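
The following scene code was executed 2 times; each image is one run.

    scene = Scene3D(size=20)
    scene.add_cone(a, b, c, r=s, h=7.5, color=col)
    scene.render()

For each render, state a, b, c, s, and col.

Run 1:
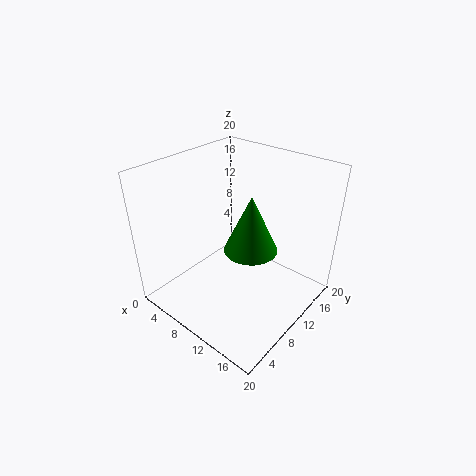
a = 13
b = 9
c = 10
s = 3.5
col = 'green'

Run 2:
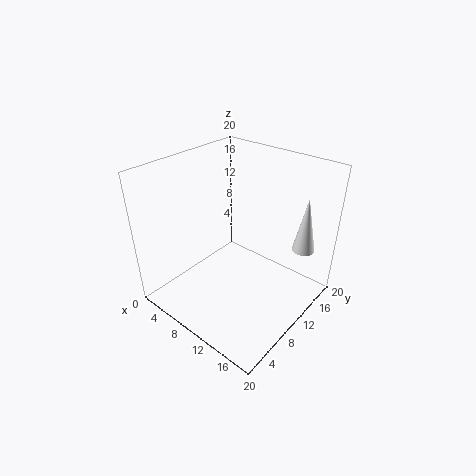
a = 18
b = 14
c = 9.5
s = 1.5
col = 'white'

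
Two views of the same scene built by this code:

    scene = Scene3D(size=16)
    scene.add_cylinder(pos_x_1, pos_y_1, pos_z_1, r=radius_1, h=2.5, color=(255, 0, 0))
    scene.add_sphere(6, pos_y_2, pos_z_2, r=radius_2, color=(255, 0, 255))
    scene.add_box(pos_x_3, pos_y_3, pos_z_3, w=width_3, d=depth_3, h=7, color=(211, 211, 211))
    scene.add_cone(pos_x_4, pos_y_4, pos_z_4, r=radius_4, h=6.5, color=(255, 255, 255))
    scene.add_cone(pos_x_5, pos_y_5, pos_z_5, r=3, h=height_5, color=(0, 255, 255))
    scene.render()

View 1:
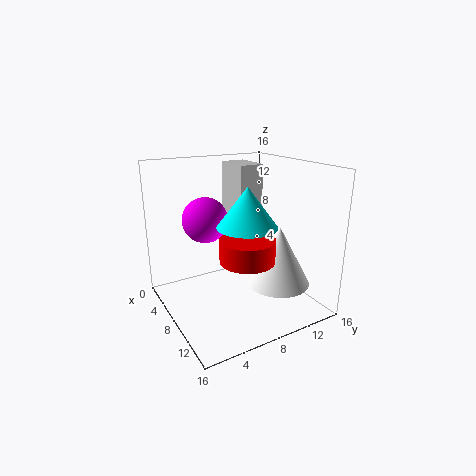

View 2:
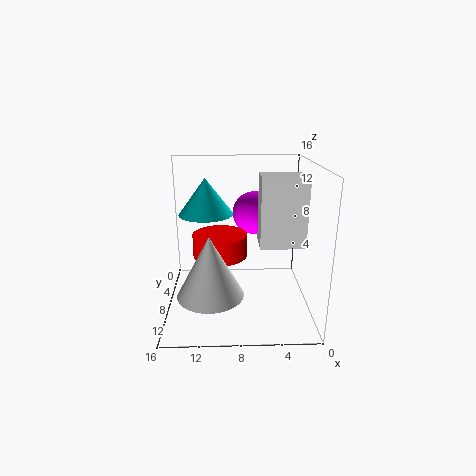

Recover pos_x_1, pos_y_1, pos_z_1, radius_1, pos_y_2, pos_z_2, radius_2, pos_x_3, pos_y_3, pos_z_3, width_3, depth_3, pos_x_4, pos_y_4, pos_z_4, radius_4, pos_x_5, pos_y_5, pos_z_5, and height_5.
pos_x_1 = 10, pos_y_1 = 8, pos_z_1 = 6, radius_1 = 3, pos_y_2 = 5, pos_z_2 = 10, radius_2 = 2.5, pos_x_3 = 1.5, pos_y_3 = 9.5, pos_z_3 = 8.5, width_3 = 4.5, depth_3 = 3, pos_x_4 = 11, pos_y_4 = 11.5, pos_z_4 = 3, radius_4 = 3.5, pos_x_5 = 11.5, pos_y_5 = 7, pos_z_5 = 10.5, height_5 = 4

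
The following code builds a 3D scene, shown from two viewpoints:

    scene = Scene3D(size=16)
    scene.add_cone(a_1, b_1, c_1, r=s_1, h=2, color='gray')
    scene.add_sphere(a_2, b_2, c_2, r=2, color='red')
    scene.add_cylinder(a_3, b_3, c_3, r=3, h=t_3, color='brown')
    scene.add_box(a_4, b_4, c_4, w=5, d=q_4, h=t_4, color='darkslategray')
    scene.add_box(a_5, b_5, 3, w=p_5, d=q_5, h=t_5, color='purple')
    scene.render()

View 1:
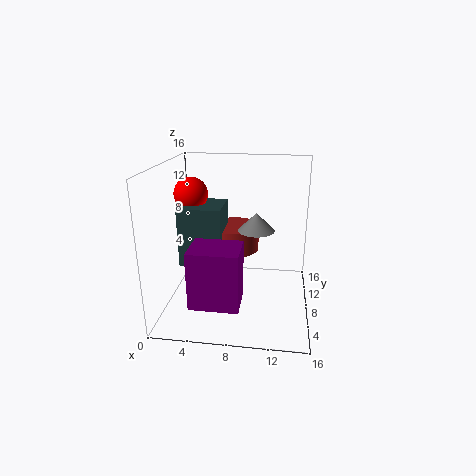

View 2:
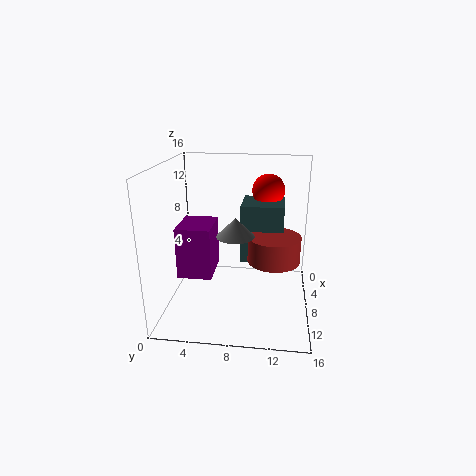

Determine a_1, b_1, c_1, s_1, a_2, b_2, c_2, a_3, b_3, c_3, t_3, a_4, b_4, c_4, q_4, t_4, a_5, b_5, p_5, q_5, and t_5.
a_1 = 10
b_1 = 8
c_1 = 9
s_1 = 2
a_2 = 2
b_2 = 11
c_2 = 12
a_3 = 7
b_3 = 12
c_3 = 5
t_3 = 3
a_4 = 1
b_4 = 8
c_4 = 4
q_4 = 5
t_4 = 7
a_5 = 4
b_5 = 1
p_5 = 5
q_5 = 4
t_5 = 6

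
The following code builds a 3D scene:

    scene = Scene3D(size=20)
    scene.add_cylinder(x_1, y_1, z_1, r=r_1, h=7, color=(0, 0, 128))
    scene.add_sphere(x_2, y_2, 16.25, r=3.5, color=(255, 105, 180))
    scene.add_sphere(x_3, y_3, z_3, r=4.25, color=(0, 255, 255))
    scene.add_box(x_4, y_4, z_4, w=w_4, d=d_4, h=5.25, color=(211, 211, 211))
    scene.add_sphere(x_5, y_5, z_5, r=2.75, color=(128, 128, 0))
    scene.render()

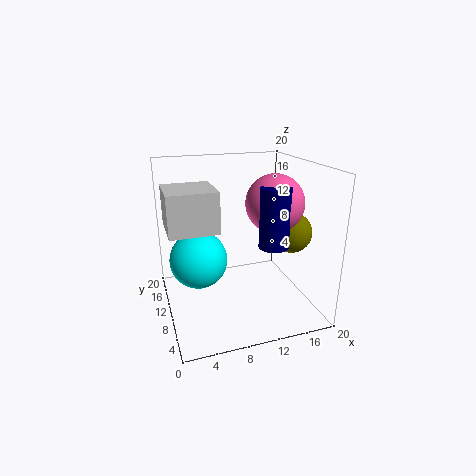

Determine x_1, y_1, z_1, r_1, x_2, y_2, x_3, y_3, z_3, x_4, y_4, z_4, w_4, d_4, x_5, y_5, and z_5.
x_1 = 11.75; y_1 = 2.25; z_1 = 11.75; r_1 = 1.75; x_2 = 12.75; y_2 = 4.5; x_3 = 5; y_3 = 13.5; z_3 = 5.75; x_4 = 0.25; y_4 = 6; z_4 = 12.5; w_4 = 6.25; d_4 = 6.25; x_5 = 16.75; y_5 = 7.25; z_5 = 11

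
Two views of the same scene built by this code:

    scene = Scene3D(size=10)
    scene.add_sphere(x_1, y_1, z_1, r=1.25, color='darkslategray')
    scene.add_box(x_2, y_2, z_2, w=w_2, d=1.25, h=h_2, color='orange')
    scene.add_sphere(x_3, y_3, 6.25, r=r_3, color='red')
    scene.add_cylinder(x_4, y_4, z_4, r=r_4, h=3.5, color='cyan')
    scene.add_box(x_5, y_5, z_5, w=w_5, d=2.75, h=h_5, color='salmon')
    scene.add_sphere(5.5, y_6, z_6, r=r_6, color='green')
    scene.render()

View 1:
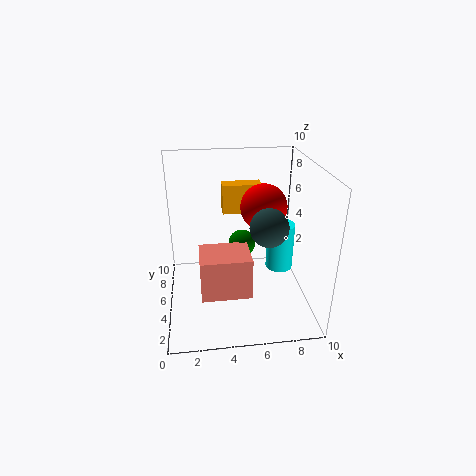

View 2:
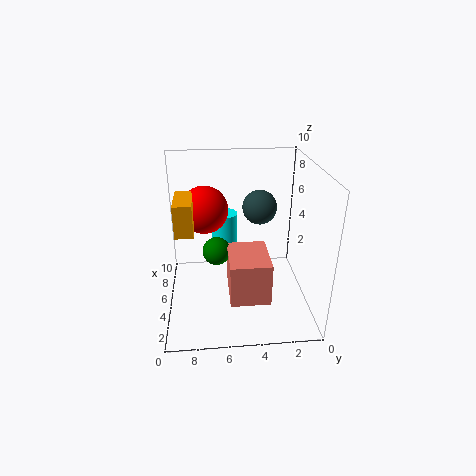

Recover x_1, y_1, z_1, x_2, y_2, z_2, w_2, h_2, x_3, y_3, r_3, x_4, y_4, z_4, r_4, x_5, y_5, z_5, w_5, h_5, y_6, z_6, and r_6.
x_1 = 6.75, y_1 = 3.25, z_1 = 6.5, x_2 = 4.25, y_2 = 8, z_2 = 5.5, w_2 = 3, h_2 = 2.25, x_3 = 7.25, y_3 = 7.25, r_3 = 1.75, x_4 = 8.25, y_4 = 5.75, z_4 = 2, r_4 = 1, x_5 = 2.25, y_5 = 3, z_5 = 1.25, w_5 = 3.5, h_5 = 3, y_6 = 6.5, z_6 = 3.75, r_6 = 1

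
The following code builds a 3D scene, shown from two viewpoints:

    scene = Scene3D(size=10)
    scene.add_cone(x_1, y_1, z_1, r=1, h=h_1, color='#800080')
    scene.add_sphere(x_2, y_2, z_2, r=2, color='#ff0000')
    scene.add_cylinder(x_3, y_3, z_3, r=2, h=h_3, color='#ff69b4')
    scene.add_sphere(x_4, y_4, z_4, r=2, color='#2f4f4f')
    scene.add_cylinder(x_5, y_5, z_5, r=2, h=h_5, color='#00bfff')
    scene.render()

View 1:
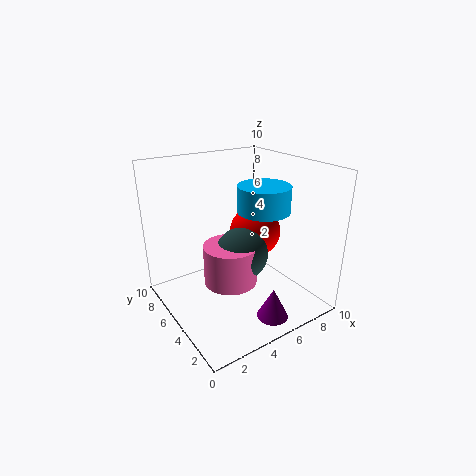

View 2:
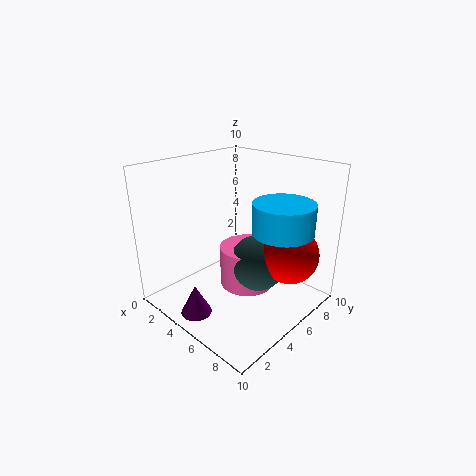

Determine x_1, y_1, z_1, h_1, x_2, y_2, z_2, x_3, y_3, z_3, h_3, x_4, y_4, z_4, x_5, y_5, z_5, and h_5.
x_1 = 5, y_1 = 1, z_1 = 1, h_1 = 2, x_2 = 8, y_2 = 7, z_2 = 4, x_3 = 5, y_3 = 6, z_3 = 1, h_3 = 3, x_4 = 6, y_4 = 6, z_4 = 3, x_5 = 8, y_5 = 6, z_5 = 6, h_5 = 2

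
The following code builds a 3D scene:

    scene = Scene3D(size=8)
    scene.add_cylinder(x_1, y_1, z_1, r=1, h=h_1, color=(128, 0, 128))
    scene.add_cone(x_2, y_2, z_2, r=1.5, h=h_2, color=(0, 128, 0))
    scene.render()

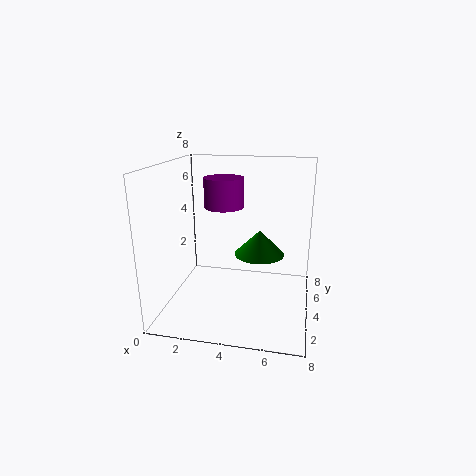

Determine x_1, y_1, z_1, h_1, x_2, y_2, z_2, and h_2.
x_1 = 3.5; y_1 = 3; z_1 = 6; h_1 = 1.5; x_2 = 5; y_2 = 5.5; z_2 = 2.5; h_2 = 1.5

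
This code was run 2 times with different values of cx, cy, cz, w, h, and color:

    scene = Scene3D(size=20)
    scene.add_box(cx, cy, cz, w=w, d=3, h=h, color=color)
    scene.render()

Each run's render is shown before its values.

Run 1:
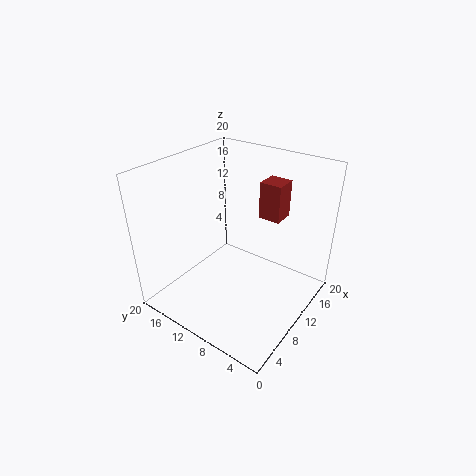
cx = 12, cy = 5, cz = 13, w = 3, h = 5, color = 'brown'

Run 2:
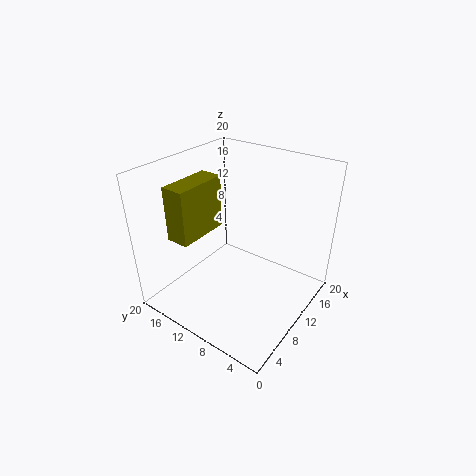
cx = 2, cy = 12, cz = 12, w = 7, h = 7, color = 'olive'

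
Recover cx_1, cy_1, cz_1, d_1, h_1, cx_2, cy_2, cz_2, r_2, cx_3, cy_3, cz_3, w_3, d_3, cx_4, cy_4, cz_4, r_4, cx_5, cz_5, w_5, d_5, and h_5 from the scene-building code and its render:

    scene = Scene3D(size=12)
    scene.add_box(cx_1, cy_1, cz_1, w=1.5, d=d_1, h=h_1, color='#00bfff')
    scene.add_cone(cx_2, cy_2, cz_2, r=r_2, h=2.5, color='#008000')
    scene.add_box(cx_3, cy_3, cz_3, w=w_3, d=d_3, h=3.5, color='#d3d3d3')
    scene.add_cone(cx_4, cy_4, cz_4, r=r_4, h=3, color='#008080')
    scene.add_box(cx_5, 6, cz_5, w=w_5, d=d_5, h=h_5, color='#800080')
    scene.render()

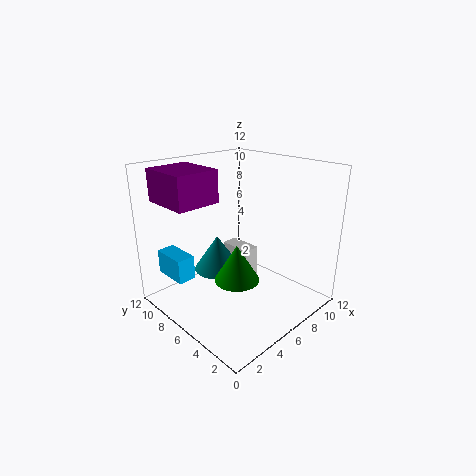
cx_1 = 1; cy_1 = 7.5; cz_1 = 3; d_1 = 3; h_1 = 2; cx_2 = 2; cy_2 = 2; cz_2 = 5.5; r_2 = 1.5; cx_3 = 7.5; cy_3 = 6.5; cz_3 = 0.5; w_3 = 1.5; d_3 = 3; cx_4 = 5; cy_4 = 7.5; cz_4 = 3; r_4 = 2; cx_5 = 0.5; cz_5 = 9.5; w_5 = 3.5; d_5 = 4; h_5 = 2.5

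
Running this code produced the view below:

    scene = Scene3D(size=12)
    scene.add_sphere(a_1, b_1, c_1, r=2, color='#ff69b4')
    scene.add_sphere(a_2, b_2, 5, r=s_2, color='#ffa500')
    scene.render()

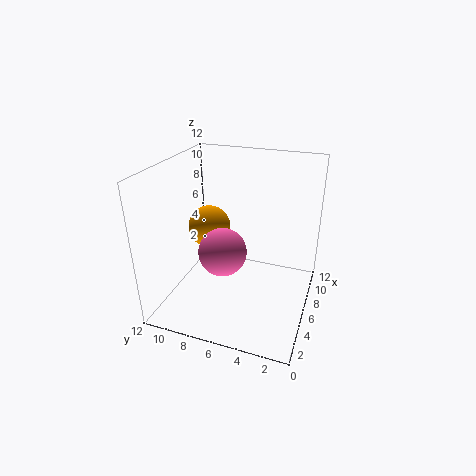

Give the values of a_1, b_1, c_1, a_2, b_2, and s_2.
a_1 = 5, b_1 = 7, c_1 = 5, a_2 = 9, b_2 = 10, s_2 = 2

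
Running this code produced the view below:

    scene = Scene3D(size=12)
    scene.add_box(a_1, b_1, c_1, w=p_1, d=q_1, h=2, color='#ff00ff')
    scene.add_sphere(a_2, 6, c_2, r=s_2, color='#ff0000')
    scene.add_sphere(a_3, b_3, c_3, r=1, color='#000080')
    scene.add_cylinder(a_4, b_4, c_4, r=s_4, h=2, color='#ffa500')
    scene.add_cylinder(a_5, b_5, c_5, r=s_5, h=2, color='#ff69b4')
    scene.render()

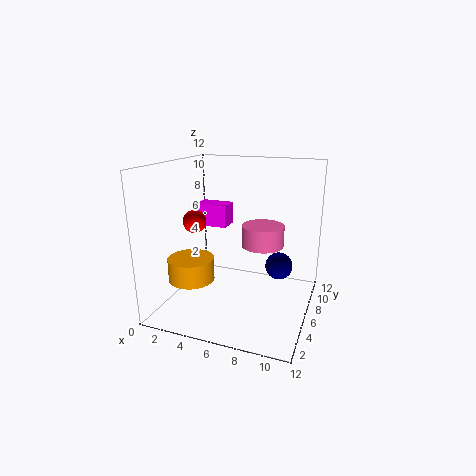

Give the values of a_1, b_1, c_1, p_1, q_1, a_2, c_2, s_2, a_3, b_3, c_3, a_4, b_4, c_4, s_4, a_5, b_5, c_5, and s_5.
a_1 = 1
b_1 = 8
c_1 = 6
p_1 = 3
q_1 = 2
a_2 = 2
c_2 = 7
s_2 = 1
a_3 = 10
b_3 = 4
c_3 = 5
a_4 = 2
b_4 = 5
c_4 = 2
s_4 = 2
a_5 = 7
b_5 = 10
c_5 = 4
s_5 = 2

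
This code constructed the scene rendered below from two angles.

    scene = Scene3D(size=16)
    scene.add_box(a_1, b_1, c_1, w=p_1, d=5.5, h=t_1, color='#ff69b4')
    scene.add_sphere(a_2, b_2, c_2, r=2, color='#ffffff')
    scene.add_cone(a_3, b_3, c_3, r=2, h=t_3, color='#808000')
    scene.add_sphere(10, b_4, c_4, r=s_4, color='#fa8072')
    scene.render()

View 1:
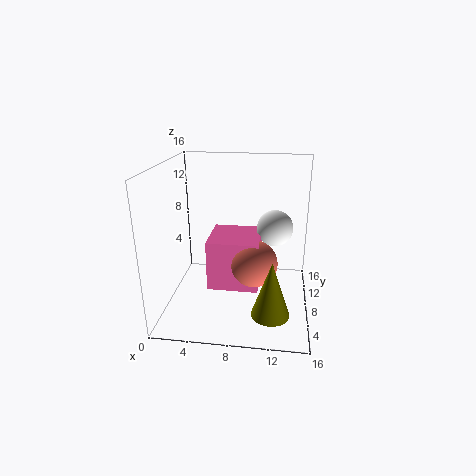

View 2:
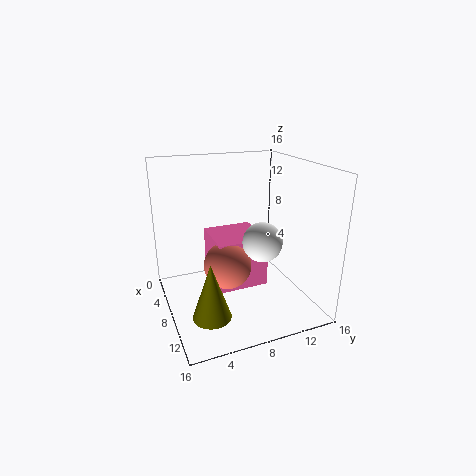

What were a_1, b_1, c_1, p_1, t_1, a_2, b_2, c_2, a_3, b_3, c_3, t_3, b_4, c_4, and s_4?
a_1 = 5
b_1 = 5
c_1 = 3
p_1 = 5.5
t_1 = 5.5
a_2 = 12
b_2 = 9
c_2 = 9
a_3 = 12
b_3 = 3.5
c_3 = 1.5
t_3 = 6
b_4 = 6
c_4 = 6
s_4 = 2.5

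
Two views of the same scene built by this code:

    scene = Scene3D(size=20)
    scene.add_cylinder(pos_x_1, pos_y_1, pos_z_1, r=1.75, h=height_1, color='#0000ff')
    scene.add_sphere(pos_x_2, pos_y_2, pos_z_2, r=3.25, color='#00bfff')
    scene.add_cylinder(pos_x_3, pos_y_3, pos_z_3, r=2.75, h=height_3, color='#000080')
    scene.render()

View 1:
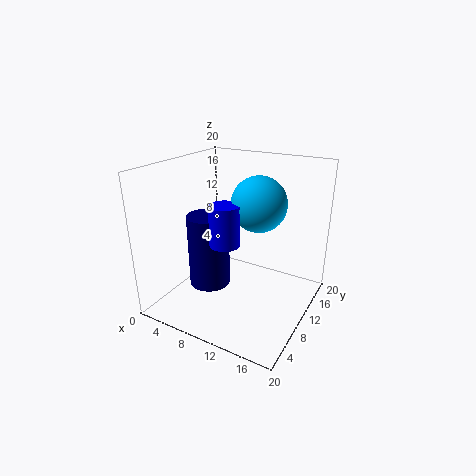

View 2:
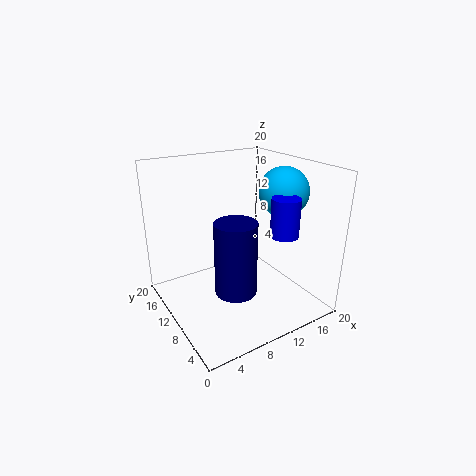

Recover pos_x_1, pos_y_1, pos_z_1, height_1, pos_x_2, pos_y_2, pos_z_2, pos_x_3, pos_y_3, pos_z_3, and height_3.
pos_x_1 = 12.25, pos_y_1 = 3, pos_z_1 = 12.5, height_1 = 4.75, pos_x_2 = 14.75, pos_y_2 = 6.5, pos_z_2 = 16.75, pos_x_3 = 7.5, pos_y_3 = 6.5, pos_z_3 = 4.25, height_3 = 9.75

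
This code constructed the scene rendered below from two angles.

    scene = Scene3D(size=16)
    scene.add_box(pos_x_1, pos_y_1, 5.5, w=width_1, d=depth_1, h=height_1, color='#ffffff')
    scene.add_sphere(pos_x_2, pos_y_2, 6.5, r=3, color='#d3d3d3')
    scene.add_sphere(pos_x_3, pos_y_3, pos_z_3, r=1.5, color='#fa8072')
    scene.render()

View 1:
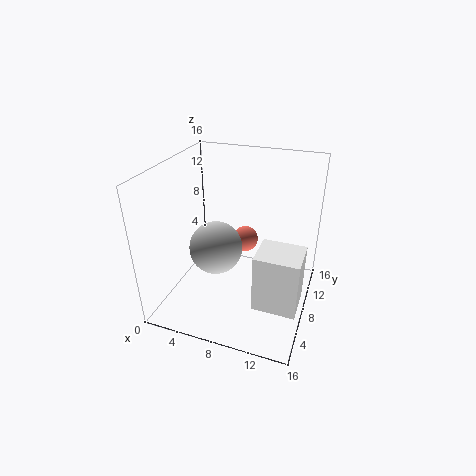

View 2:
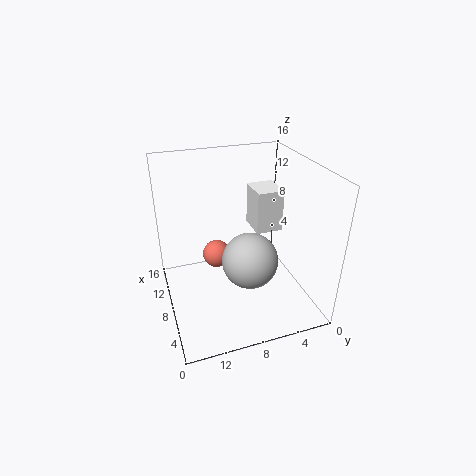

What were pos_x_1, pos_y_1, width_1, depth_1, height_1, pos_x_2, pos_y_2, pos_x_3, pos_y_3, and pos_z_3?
pos_x_1 = 12
pos_y_1 = 0.5
width_1 = 4
depth_1 = 3.5
height_1 = 5.5
pos_x_2 = 5.5
pos_y_2 = 7.5
pos_x_3 = 8
pos_y_3 = 10.5
pos_z_3 = 6.5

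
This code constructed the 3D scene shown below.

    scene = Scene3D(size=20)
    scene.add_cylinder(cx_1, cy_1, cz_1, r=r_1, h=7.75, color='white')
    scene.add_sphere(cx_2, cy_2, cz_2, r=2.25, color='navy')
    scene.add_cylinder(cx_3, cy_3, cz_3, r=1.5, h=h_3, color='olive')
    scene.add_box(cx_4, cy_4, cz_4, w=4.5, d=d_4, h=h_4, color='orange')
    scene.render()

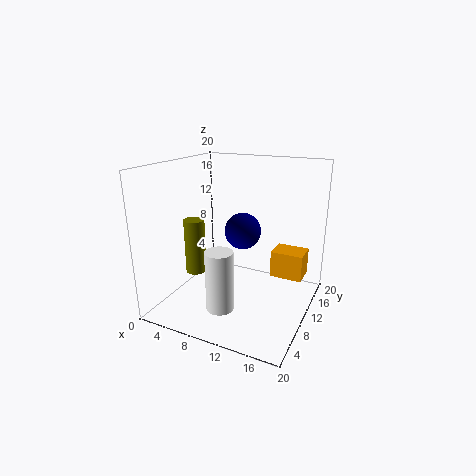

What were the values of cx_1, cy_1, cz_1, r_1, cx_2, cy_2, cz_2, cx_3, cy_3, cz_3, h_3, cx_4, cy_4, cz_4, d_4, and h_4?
cx_1 = 10.75, cy_1 = 3.25, cz_1 = 3, r_1 = 1.75, cx_2 = 12.25, cy_2 = 6.75, cz_2 = 12.5, cx_3 = 3.5, cy_3 = 9, cz_3 = 4, h_3 = 8, cx_4 = 14.25, cy_4 = 11.75, cz_4 = 4.25, d_4 = 3.5, h_4 = 3.75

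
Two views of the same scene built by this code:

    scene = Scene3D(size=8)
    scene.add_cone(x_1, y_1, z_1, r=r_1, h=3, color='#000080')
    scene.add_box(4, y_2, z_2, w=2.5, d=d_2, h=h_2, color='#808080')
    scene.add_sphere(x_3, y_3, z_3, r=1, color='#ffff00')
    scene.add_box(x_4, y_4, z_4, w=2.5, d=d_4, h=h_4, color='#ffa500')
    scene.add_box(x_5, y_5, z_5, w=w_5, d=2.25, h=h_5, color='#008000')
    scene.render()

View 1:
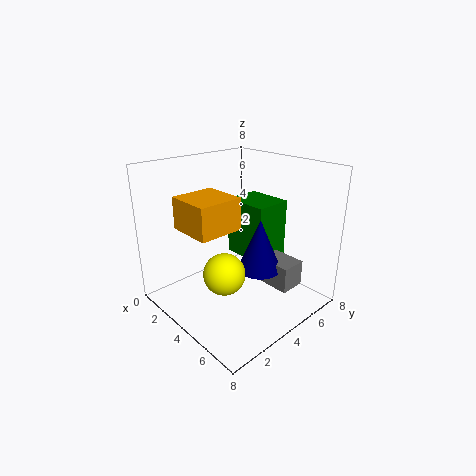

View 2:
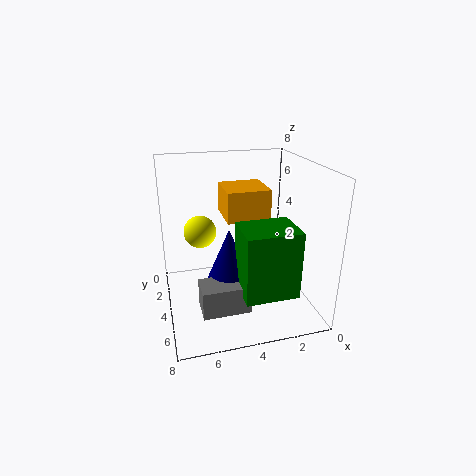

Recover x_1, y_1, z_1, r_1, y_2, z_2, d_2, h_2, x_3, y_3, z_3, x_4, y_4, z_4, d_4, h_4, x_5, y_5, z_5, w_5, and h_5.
x_1 = 4.75, y_1 = 5, z_1 = 2, r_1 = 1.25, y_2 = 5.25, z_2 = 1, d_2 = 1.5, h_2 = 1.5, x_3 = 5.75, y_3 = 1.5, z_3 = 3.5, x_4 = 2, y_4 = 1.25, z_4 = 4.75, d_4 = 2.5, h_4 = 1.75, x_5 = 1.75, y_5 = 5.25, z_5 = 2, w_5 = 2.75, h_5 = 3.5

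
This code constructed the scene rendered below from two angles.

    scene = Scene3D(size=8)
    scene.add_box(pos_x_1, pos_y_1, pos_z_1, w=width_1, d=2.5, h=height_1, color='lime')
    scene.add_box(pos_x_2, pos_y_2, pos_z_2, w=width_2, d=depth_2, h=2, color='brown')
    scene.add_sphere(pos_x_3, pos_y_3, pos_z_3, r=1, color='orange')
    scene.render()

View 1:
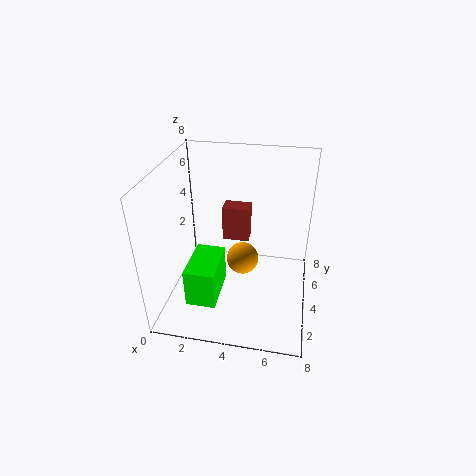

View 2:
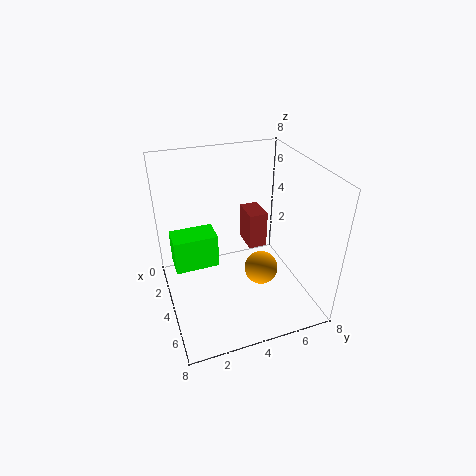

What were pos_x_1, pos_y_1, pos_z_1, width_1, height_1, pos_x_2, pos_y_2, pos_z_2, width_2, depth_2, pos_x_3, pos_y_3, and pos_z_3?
pos_x_1 = 2
pos_y_1 = 0.5
pos_z_1 = 2
width_1 = 1.5
height_1 = 2
pos_x_2 = 3
pos_y_2 = 4.5
pos_z_2 = 3.5
width_2 = 1.5
depth_2 = 1
pos_x_3 = 4
pos_y_3 = 5.5
pos_z_3 = 1.5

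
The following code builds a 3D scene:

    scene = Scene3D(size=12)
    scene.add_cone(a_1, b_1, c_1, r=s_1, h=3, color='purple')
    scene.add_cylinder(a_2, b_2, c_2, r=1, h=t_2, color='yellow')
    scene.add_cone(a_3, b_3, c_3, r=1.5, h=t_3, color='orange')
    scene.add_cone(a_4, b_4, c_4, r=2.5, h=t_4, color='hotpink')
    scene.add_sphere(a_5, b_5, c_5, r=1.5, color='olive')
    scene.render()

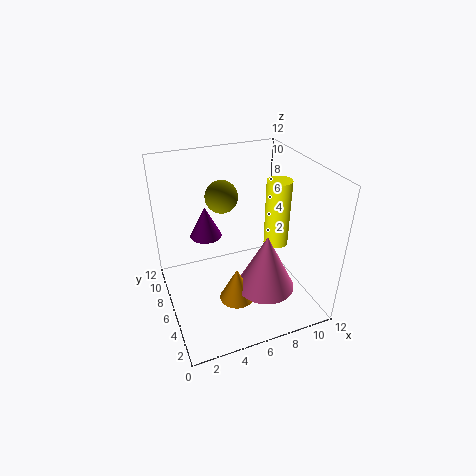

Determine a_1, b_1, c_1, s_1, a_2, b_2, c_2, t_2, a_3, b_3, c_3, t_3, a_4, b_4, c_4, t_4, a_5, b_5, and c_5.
a_1 = 4.5
b_1 = 10.5
c_1 = 4
s_1 = 1.5
a_2 = 9
b_2 = 5
c_2 = 5.5
t_2 = 5.5
a_3 = 5.5
b_3 = 5
c_3 = 0.5
t_3 = 3
a_4 = 8
b_4 = 4.5
c_4 = 1.5
t_4 = 5
a_5 = 6
b_5 = 10
c_5 = 8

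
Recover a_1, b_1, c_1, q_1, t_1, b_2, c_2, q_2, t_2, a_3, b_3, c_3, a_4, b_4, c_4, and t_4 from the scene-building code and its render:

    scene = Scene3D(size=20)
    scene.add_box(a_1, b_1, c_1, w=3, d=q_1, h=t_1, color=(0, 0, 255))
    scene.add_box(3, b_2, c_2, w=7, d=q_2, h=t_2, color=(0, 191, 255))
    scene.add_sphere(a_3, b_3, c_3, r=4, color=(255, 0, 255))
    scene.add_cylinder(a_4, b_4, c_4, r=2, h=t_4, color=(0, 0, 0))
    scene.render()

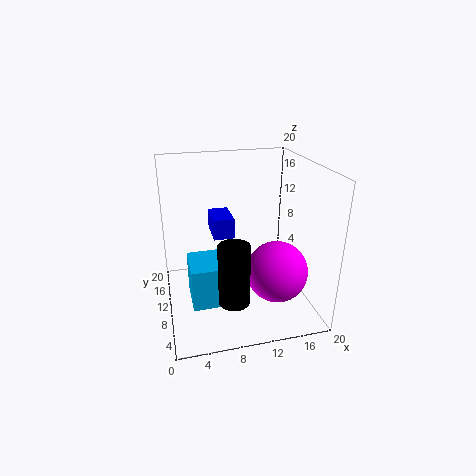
a_1 = 7; b_1 = 12; c_1 = 9; q_1 = 5; t_1 = 3; b_2 = 7; c_2 = 1; q_2 = 6; t_2 = 6; a_3 = 14; b_3 = 5; c_3 = 7; a_4 = 8; b_4 = 4; c_4 = 4; t_4 = 8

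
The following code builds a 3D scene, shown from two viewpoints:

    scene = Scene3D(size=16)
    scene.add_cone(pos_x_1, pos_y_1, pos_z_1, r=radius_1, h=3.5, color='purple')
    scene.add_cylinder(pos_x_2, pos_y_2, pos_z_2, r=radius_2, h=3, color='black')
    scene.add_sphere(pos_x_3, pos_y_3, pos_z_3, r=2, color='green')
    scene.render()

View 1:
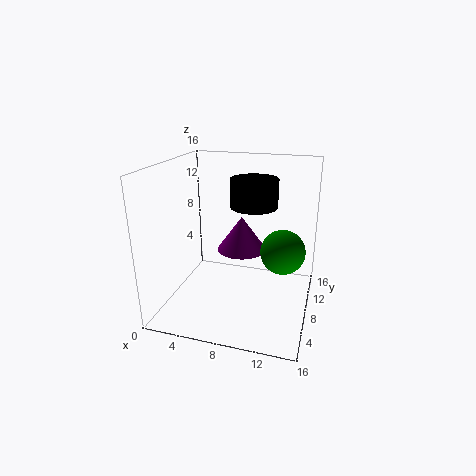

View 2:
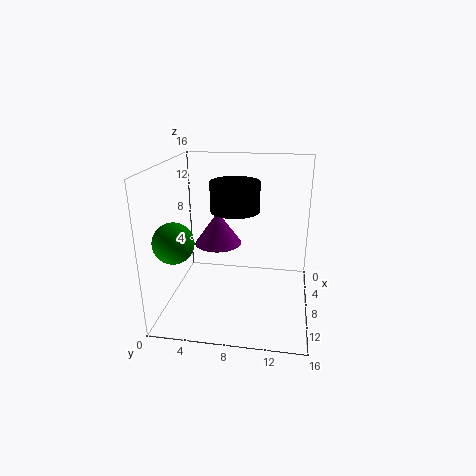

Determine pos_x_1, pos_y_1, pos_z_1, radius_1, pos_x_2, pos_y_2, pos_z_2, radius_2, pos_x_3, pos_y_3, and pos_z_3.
pos_x_1 = 9; pos_y_1 = 6; pos_z_1 = 7.75; radius_1 = 2.5; pos_x_2 = 9.75; pos_y_2 = 8; pos_z_2 = 11.75; radius_2 = 2.5; pos_x_3 = 13.75; pos_y_3 = 2.75; pos_z_3 = 9.5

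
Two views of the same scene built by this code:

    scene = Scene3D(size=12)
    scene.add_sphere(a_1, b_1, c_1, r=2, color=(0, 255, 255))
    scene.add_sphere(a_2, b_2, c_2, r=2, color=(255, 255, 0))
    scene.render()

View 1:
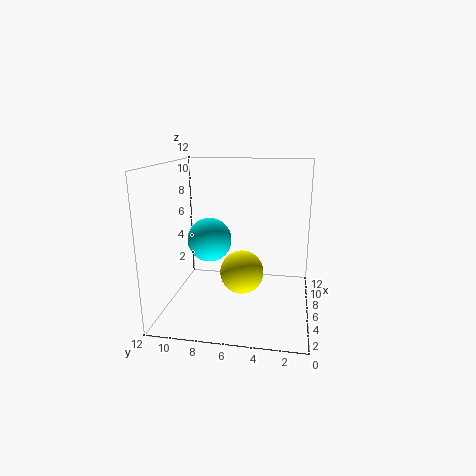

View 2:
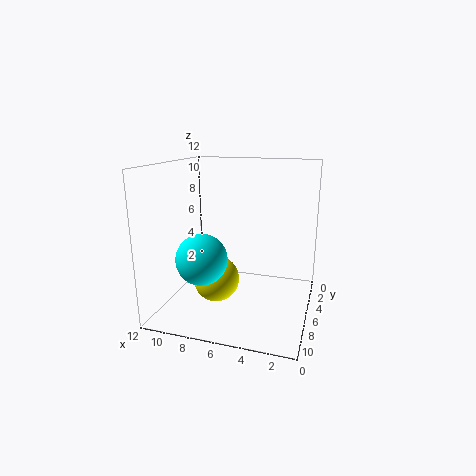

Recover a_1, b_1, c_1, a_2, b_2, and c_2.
a_1 = 8; b_1 = 9; c_1 = 5; a_2 = 8; b_2 = 6; c_2 = 2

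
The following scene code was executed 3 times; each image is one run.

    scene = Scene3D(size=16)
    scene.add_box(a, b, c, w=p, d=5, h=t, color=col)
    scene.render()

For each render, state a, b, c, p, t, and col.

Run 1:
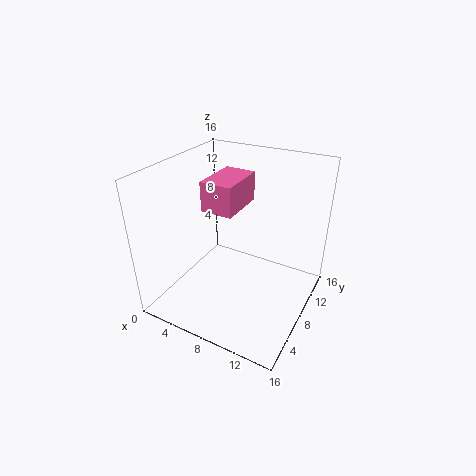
a = 6; b = 4.25; c = 12.5; p = 3.25; t = 3; col = 'hotpink'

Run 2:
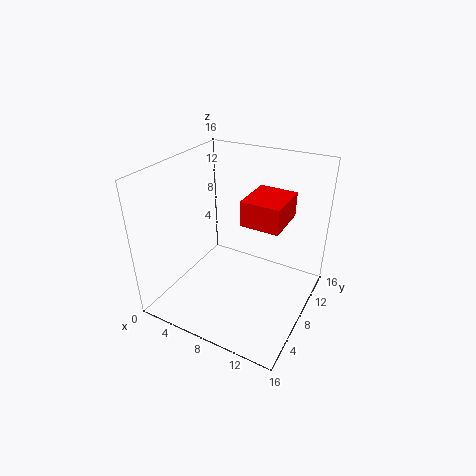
a = 8.75; b = 7; c = 10.25; p = 4.25; t = 2.75; col = 'red'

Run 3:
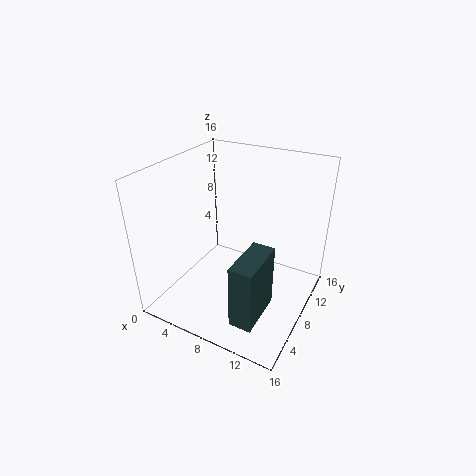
a = 11.25; b = 0.25; c = 3.5; p = 2.25; t = 6.5; col = 'darkslategray'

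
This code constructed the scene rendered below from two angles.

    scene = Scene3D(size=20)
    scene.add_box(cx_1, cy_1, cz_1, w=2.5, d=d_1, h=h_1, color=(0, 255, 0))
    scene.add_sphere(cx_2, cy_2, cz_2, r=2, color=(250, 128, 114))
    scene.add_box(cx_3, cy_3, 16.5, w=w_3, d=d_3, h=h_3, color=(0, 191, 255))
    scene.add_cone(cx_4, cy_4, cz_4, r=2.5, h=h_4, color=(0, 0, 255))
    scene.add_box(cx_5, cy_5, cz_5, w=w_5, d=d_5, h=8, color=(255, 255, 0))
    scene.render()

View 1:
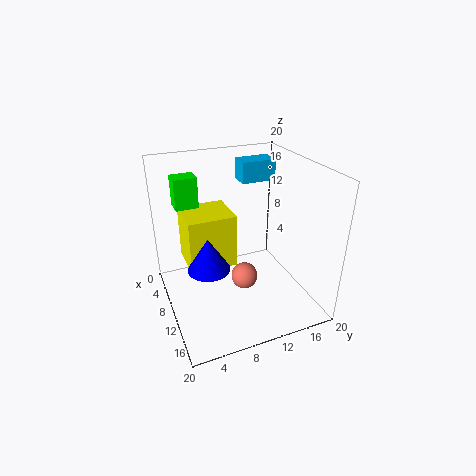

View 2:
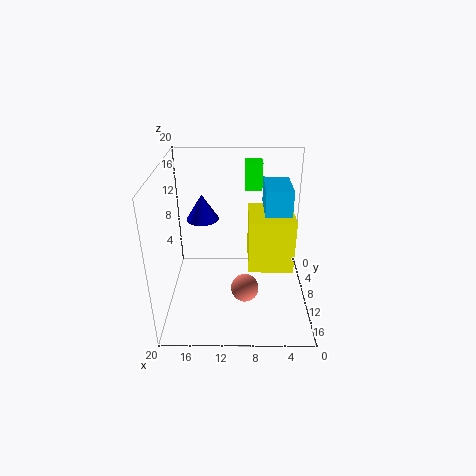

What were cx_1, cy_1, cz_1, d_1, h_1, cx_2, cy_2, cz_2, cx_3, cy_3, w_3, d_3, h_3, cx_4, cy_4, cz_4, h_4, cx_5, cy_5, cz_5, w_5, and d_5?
cx_1 = 6.5
cy_1 = 2
cz_1 = 15
d_1 = 3
h_1 = 4
cx_2 = 9
cy_2 = 11.5
cz_2 = 2.5
cx_3 = 4
cy_3 = 12
w_3 = 3
d_3 = 5
h_3 = 3
cx_4 = 15.5
cy_4 = 4
cz_4 = 10
h_4 = 4
cx_5 = 2
cy_5 = 3.5
cz_5 = 4.5
w_5 = 6.5
d_5 = 7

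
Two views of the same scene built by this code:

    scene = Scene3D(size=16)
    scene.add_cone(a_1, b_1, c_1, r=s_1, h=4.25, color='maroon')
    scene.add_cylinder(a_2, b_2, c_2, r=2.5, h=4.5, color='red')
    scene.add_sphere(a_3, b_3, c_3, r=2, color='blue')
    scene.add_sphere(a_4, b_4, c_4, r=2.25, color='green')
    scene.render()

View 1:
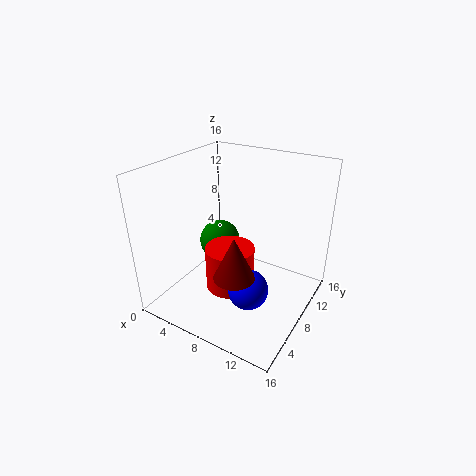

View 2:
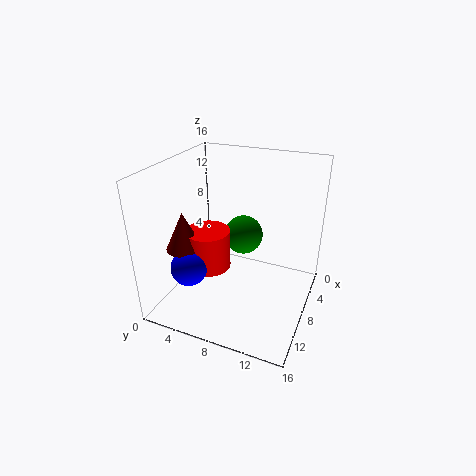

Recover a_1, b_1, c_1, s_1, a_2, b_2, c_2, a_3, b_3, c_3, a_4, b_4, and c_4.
a_1 = 10.75, b_1 = 2.75, c_1 = 7, s_1 = 2, a_2 = 9, b_2 = 4.75, c_2 = 4.25, a_3 = 11.75, b_3 = 3.75, c_3 = 5.25, a_4 = 5.75, b_4 = 7.75, c_4 = 7.25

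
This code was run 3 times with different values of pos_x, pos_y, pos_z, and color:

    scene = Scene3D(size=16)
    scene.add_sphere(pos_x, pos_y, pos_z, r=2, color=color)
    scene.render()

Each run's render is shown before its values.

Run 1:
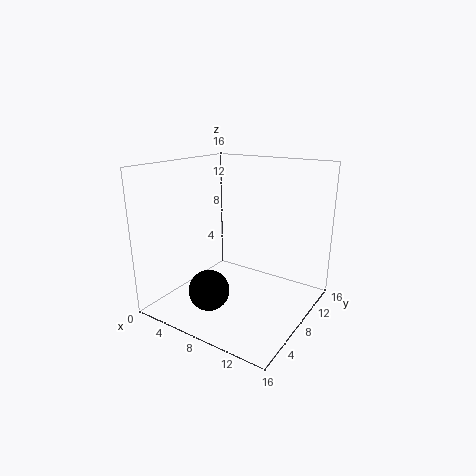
pos_x = 8.5, pos_y = 2, pos_z = 4.5, color = 'black'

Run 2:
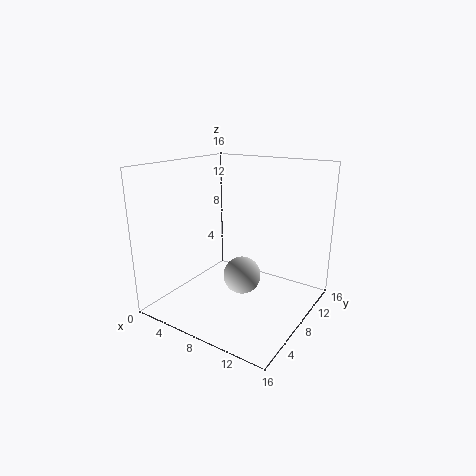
pos_x = 9.5, pos_y = 6.5, pos_z = 4.5, color = 'lightgray'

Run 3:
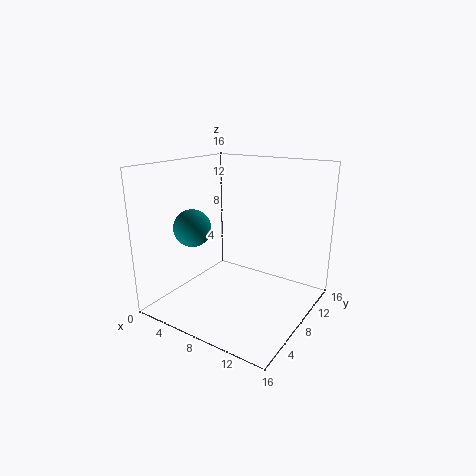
pos_x = 4.5, pos_y = 4.5, pos_z = 9.5, color = 'teal'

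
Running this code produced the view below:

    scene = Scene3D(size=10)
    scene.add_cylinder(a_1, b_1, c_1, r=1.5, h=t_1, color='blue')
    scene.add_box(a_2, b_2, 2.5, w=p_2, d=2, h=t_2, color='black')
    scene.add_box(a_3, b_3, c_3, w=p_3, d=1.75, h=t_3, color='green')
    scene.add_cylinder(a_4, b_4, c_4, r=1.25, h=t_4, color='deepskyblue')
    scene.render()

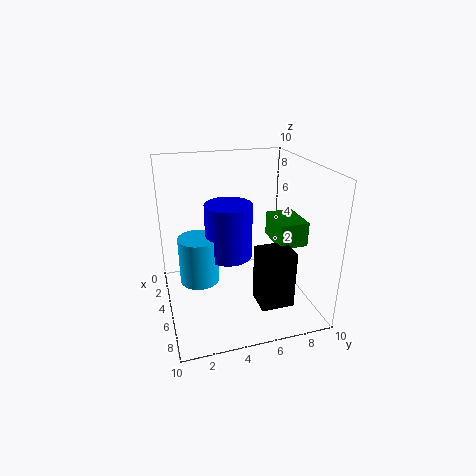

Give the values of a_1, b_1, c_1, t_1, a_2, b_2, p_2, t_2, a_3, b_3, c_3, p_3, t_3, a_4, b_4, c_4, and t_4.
a_1 = 6.25; b_1 = 4; c_1 = 4.5; t_1 = 3.5; a_2 = 8.25; b_2 = 5; p_2 = 1.75; t_2 = 3.5; a_3 = 6.25; b_3 = 6.5; c_3 = 5.75; p_3 = 2.5; t_3 = 1.5; a_4 = 6.25; b_4 = 2; c_4 = 3; t_4 = 3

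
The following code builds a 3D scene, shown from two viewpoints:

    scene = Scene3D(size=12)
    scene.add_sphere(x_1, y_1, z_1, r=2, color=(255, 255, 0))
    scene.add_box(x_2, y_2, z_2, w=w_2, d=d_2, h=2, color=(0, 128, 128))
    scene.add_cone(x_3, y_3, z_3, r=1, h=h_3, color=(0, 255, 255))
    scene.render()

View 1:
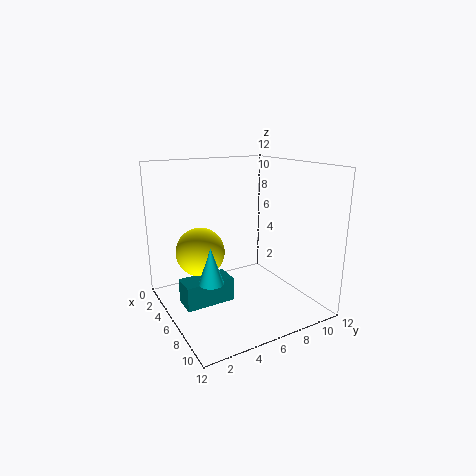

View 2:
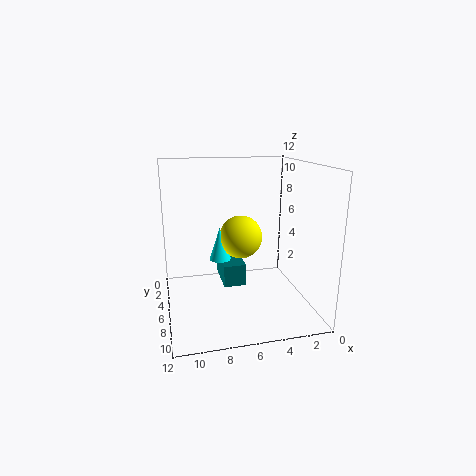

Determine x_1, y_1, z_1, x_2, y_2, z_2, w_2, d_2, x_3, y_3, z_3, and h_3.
x_1 = 5; y_1 = 3; z_1 = 5; x_2 = 5; y_2 = 1; z_2 = 1; w_2 = 2; d_2 = 4; x_3 = 7; y_3 = 3; z_3 = 3; h_3 = 3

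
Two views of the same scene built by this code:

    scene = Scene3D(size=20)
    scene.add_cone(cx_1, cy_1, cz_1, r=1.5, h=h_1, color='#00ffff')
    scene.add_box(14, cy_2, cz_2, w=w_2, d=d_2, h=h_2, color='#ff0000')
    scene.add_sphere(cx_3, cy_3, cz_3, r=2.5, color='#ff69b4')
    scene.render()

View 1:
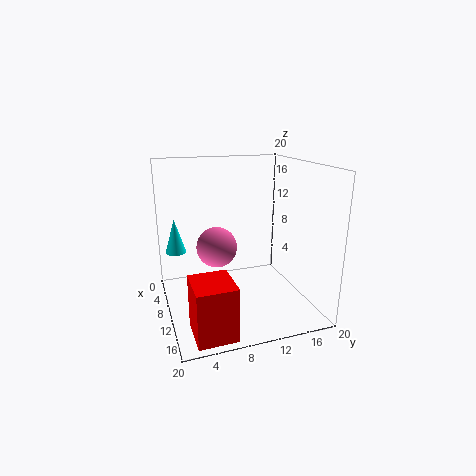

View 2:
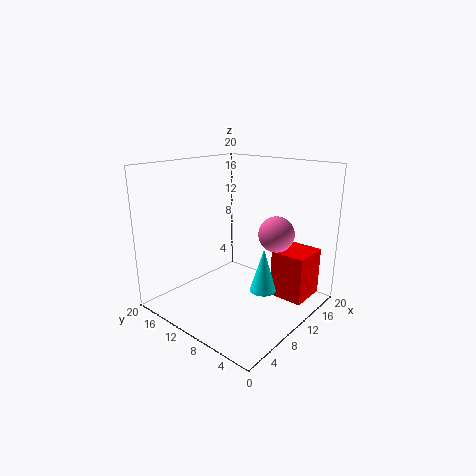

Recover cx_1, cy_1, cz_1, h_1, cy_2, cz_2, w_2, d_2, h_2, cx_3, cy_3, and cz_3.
cx_1 = 5
cy_1 = 2
cz_1 = 7
h_1 = 5
cy_2 = 2
cz_2 = 0.5
w_2 = 5.5
d_2 = 5
h_2 = 7
cx_3 = 13.5
cy_3 = 6
cz_3 = 10.5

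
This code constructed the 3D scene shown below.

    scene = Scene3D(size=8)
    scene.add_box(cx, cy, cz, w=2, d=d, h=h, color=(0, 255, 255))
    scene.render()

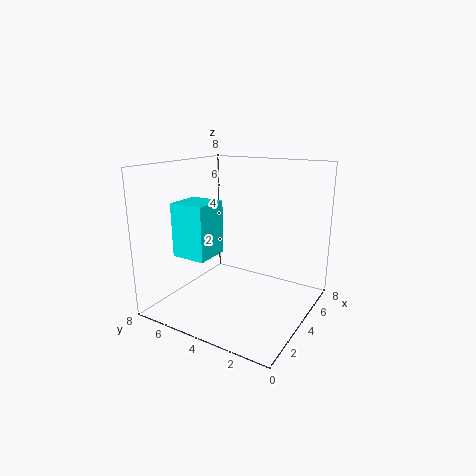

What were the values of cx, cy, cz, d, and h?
cx = 2; cy = 5; cz = 3; d = 2; h = 3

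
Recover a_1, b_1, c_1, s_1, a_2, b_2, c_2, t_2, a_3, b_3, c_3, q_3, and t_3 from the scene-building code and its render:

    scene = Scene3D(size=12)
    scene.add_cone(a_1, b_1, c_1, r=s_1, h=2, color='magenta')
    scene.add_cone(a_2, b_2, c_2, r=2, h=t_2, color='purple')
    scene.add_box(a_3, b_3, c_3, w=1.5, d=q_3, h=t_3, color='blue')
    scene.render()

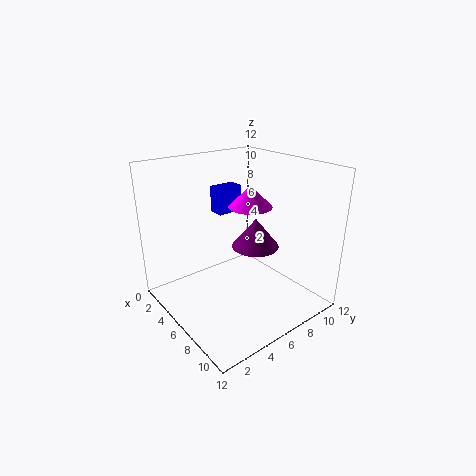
a_1 = 4, b_1 = 9, c_1 = 7.5, s_1 = 2, a_2 = 6.5, b_2 = 7.5, c_2 = 5, t_2 = 2.5, a_3 = 0.5, b_3 = 7, c_3 = 6.5, q_3 = 2.5, t_3 = 2.5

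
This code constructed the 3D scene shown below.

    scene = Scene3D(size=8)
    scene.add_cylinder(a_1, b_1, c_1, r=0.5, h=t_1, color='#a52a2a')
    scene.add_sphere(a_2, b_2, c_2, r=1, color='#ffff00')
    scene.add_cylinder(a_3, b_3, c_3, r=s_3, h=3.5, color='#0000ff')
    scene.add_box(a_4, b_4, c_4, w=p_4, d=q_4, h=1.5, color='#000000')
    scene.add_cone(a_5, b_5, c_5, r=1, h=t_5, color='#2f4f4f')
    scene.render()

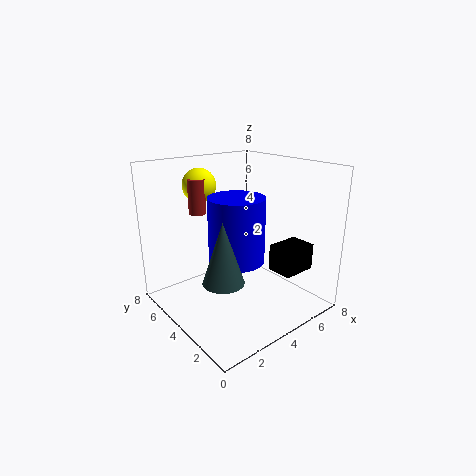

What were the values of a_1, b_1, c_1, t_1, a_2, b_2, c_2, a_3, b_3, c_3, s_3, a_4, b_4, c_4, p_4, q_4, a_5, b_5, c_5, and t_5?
a_1 = 3, b_1 = 6.5, c_1 = 5, t_1 = 2, a_2 = 3.5, b_2 = 7, c_2 = 6.5, a_3 = 3.5, b_3 = 3.5, c_3 = 3, s_3 = 1.5, a_4 = 5.5, b_4 = 1.5, c_4 = 2, p_4 = 2, q_4 = 1.5, a_5 = 1.5, b_5 = 2, c_5 = 3, t_5 = 3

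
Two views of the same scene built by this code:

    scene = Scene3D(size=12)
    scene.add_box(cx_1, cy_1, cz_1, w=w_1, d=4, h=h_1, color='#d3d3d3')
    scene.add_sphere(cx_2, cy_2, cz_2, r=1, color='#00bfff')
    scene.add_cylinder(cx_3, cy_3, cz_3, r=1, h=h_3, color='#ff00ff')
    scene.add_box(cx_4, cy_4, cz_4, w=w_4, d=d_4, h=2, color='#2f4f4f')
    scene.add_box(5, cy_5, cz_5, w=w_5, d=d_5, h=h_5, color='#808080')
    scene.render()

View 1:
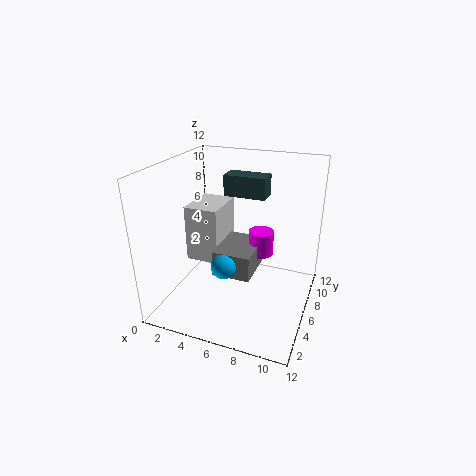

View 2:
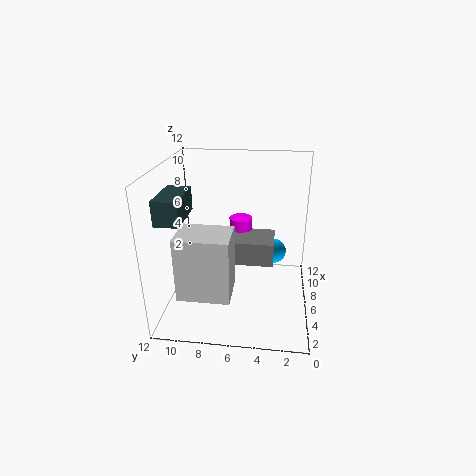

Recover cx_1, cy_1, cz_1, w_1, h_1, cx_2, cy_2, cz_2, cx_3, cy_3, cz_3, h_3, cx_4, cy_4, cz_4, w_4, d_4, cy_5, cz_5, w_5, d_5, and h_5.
cx_1 = 1, cy_1 = 6, cz_1 = 3, w_1 = 3, h_1 = 5, cx_2 = 6, cy_2 = 3, cz_2 = 5, cx_3 = 8, cy_3 = 6, cz_3 = 5, h_3 = 2, cx_4 = 3, cy_4 = 10, cz_4 = 8, w_4 = 4, d_4 = 2, cy_5 = 3, cz_5 = 4, w_5 = 3, d_5 = 4, h_5 = 2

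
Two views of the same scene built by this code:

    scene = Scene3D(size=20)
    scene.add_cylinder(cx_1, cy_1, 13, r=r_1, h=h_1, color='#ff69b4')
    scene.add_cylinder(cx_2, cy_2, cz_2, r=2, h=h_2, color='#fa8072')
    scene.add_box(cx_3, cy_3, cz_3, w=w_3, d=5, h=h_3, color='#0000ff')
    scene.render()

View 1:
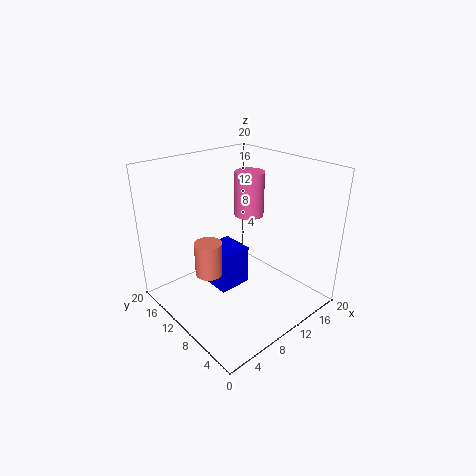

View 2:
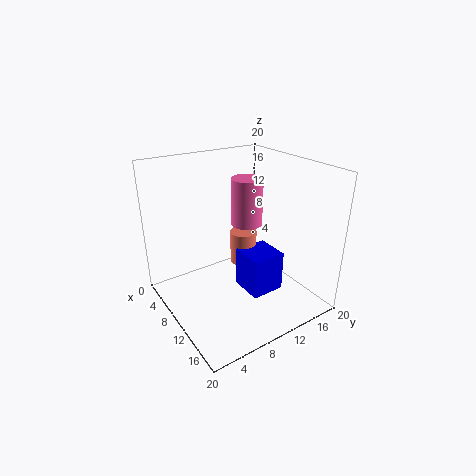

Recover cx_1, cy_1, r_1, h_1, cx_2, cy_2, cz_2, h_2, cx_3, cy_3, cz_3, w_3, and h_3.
cx_1 = 12, cy_1 = 10, r_1 = 2, h_1 = 6, cx_2 = 7, cy_2 = 13, cz_2 = 4, h_2 = 5, cx_3 = 8, cy_3 = 11, cz_3 = 1, w_3 = 5, h_3 = 6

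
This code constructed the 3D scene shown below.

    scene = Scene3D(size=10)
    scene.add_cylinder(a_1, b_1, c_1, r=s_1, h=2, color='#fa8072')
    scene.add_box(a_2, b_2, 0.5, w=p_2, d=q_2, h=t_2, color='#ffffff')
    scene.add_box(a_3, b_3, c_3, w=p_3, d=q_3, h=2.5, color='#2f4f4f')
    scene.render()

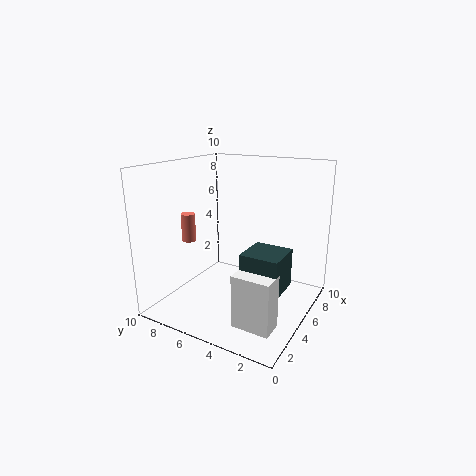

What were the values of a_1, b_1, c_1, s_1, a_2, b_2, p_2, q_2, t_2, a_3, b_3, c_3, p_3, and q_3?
a_1 = 4; b_1 = 8.5; c_1 = 4.5; s_1 = 0.5; a_2 = 1.5; b_2 = 1; p_2 = 1.5; q_2 = 2.5; t_2 = 3.5; a_3 = 2.5; b_3 = 1; c_3 = 2.5; p_3 = 2.5; q_3 = 2.5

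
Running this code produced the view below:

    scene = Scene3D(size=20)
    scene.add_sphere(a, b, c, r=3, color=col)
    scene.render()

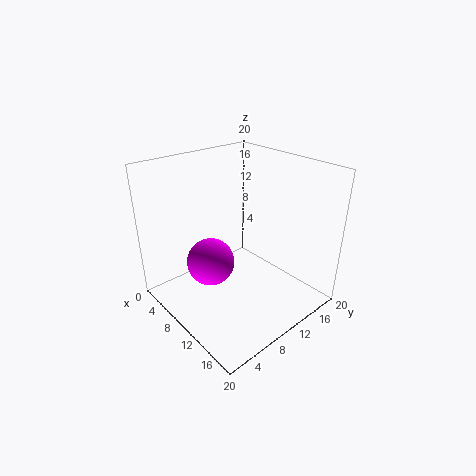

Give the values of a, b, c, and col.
a = 11, b = 4.5, c = 9, col = 'magenta'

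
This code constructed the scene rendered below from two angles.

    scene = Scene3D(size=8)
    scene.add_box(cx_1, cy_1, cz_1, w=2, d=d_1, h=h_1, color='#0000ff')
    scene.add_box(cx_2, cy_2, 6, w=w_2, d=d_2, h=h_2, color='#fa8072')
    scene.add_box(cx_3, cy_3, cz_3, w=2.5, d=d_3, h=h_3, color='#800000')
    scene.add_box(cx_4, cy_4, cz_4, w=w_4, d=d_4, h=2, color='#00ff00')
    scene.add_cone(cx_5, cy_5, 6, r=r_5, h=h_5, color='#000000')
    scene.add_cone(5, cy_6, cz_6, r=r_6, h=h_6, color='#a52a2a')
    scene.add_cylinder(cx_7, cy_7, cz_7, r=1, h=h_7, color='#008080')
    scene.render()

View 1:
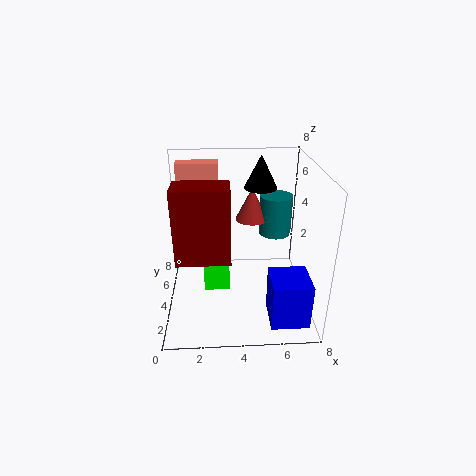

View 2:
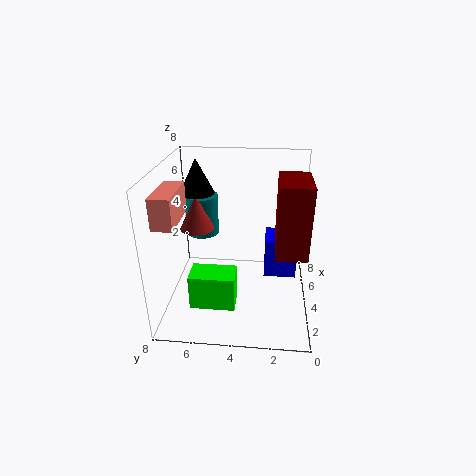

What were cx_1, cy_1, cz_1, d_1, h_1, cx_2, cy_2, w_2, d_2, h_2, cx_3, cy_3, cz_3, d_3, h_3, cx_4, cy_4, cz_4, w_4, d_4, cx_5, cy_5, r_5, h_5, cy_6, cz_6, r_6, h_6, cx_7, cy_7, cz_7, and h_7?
cx_1 = 5.5, cy_1 = 0.5, cz_1 = 0.5, d_1 = 2, h_1 = 2.5, cx_2 = 0.5, cy_2 = 6.5, w_2 = 2.5, d_2 = 1, h_2 = 1.5, cx_3 = 1, cy_3 = 0.5, cz_3 = 4.5, d_3 = 1.5, h_3 = 3.5, cx_4 = 2, cy_4 = 4, cz_4 = 0.5, w_4 = 1.5, d_4 = 2.5, cx_5 = 5.5, cy_5 = 6.5, r_5 = 1, h_5 = 2, cy_6 = 6.5, cz_6 = 4, r_6 = 1, h_6 = 2, cx_7 = 6.5, cy_7 = 6.5, cz_7 = 3, h_7 = 2.5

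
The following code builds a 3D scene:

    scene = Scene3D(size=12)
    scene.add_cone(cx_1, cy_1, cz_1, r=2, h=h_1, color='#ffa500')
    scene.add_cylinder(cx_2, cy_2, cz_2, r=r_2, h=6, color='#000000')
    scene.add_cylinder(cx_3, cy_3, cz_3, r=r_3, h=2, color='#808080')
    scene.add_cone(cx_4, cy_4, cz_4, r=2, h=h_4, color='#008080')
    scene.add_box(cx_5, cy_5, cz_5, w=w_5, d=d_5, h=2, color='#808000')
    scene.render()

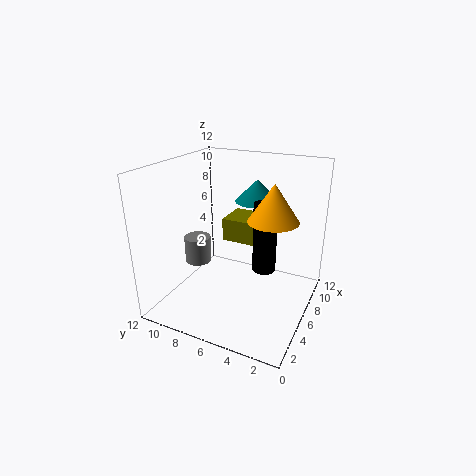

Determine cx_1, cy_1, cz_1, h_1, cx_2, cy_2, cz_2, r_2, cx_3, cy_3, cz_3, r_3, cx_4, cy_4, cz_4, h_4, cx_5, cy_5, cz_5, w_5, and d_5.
cx_1 = 6, cy_1 = 3, cz_1 = 8, h_1 = 3, cx_2 = 7, cy_2 = 4, cz_2 = 3, r_2 = 1, cx_3 = 3, cy_3 = 8, cz_3 = 5, r_3 = 1, cx_4 = 10, cy_4 = 6, cz_4 = 8, h_4 = 2, cx_5 = 7, cy_5 = 4, cz_5 = 5, w_5 = 3, d_5 = 4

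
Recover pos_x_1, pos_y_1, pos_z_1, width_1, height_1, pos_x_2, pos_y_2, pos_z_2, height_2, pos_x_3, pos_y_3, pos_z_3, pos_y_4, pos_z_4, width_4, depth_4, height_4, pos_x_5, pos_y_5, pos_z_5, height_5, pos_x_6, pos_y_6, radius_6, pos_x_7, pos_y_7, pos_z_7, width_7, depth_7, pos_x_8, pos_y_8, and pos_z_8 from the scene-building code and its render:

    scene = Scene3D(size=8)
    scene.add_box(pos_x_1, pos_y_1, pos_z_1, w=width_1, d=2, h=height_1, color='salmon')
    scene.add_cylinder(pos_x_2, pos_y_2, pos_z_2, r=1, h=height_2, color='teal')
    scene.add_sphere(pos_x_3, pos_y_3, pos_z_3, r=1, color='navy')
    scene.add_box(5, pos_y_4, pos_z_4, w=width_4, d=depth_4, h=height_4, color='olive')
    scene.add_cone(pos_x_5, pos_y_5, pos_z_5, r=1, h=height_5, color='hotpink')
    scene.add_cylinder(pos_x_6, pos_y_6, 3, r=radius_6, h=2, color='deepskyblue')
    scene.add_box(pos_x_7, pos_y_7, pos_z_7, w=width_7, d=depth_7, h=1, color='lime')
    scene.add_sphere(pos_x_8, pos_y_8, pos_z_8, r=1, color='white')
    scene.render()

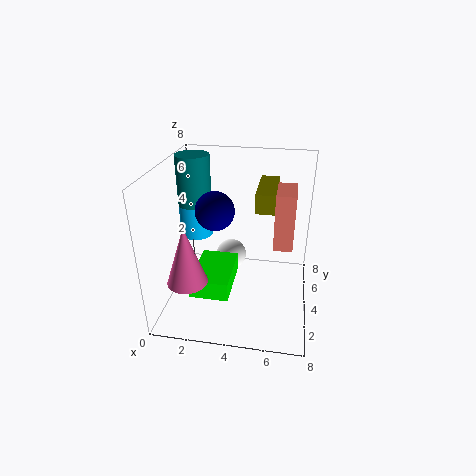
pos_x_1 = 6, pos_y_1 = 3, pos_z_1 = 4, width_1 = 1, height_1 = 3, pos_x_2 = 1, pos_y_2 = 6, pos_z_2 = 5, height_2 = 3, pos_x_3 = 3, pos_y_3 = 3, pos_z_3 = 6, pos_y_4 = 3, pos_z_4 = 6, width_4 = 1, depth_4 = 3, height_4 = 1, pos_x_5 = 2, pos_y_5 = 1, pos_z_5 = 3, height_5 = 3, pos_x_6 = 1, pos_y_6 = 6, radius_6 = 1, pos_x_7 = 2, pos_y_7 = 1, pos_z_7 = 2, width_7 = 2, depth_7 = 3, pos_x_8 = 3, pos_y_8 = 7, pos_z_8 = 1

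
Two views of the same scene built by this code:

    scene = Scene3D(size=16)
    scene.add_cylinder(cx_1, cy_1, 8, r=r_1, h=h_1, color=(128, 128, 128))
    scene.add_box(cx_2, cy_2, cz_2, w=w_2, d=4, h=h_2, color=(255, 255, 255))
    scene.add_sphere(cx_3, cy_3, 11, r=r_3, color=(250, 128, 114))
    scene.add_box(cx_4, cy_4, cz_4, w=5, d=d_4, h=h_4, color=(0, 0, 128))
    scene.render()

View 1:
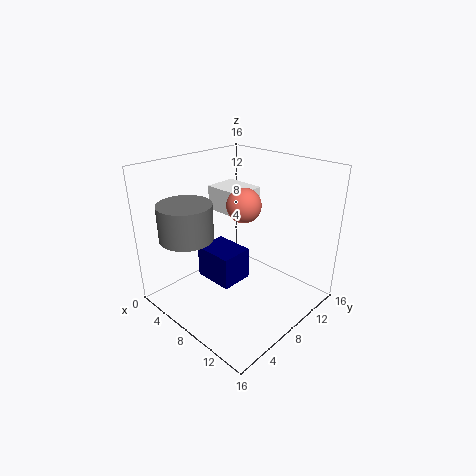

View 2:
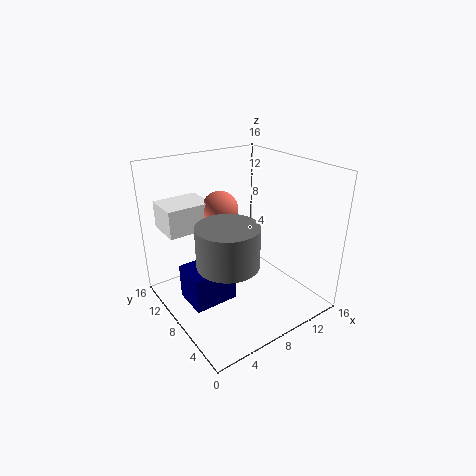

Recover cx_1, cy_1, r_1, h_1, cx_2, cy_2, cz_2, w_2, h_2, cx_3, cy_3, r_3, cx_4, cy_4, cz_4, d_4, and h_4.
cx_1 = 4, cy_1 = 4, r_1 = 3, h_1 = 4, cx_2 = 1, cy_2 = 10, cz_2 = 9, w_2 = 5, h_2 = 3, cx_3 = 7, cy_3 = 10, r_3 = 2, cx_4 = 2, cy_4 = 7, cz_4 = 1, d_4 = 4, h_4 = 4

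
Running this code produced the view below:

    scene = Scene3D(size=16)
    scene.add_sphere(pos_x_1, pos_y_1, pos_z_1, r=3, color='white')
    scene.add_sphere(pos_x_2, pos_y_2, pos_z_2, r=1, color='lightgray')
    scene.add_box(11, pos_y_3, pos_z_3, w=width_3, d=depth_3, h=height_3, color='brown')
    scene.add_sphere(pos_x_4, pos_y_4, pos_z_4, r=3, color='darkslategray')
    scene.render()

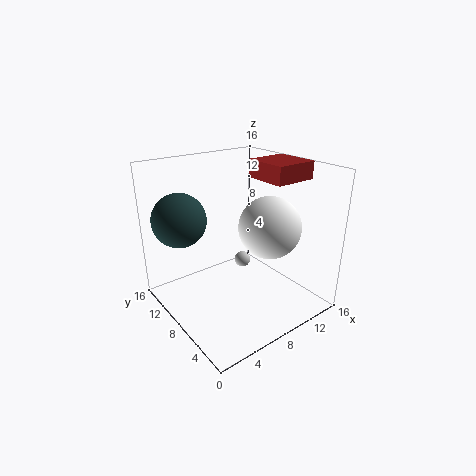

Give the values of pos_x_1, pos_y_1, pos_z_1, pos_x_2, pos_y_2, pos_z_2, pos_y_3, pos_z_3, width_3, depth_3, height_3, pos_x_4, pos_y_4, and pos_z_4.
pos_x_1 = 8
pos_y_1 = 3
pos_z_1 = 11
pos_x_2 = 11
pos_y_2 = 11
pos_z_2 = 3
pos_y_3 = 5
pos_z_3 = 14
width_3 = 5
depth_3 = 5
height_3 = 2
pos_x_4 = 3
pos_y_4 = 12
pos_z_4 = 10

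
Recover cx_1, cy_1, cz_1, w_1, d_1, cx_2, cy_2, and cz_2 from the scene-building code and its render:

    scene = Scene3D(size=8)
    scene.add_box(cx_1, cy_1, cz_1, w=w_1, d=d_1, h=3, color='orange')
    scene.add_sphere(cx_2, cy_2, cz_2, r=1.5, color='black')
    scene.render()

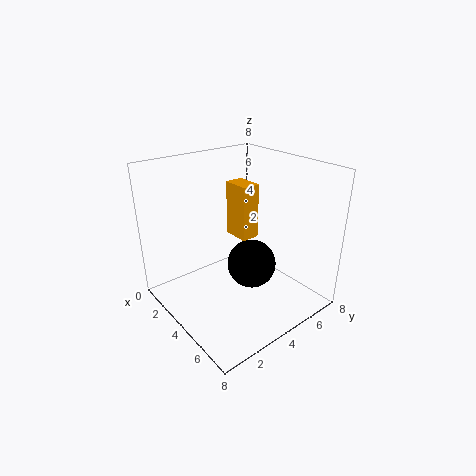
cx_1 = 3, cy_1 = 4, cz_1 = 4, w_1 = 1.5, d_1 = 1, cx_2 = 3.5, cy_2 = 5.5, cz_2 = 1.5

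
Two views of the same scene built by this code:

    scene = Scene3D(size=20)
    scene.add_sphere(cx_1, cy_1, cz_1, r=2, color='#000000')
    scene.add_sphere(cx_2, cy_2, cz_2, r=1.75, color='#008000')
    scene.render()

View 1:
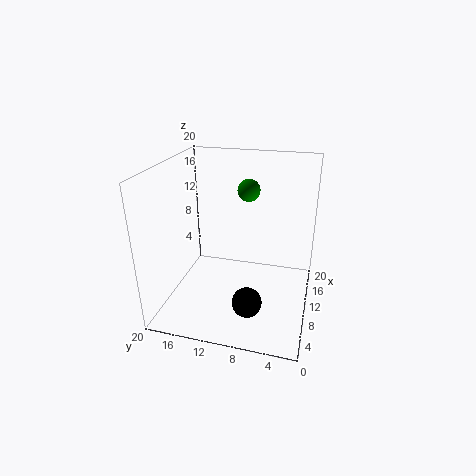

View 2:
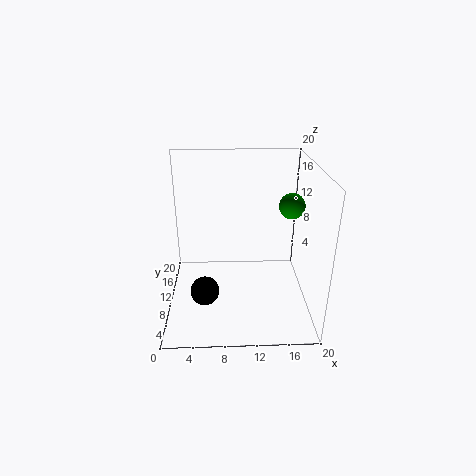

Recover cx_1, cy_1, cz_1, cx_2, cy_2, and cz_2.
cx_1 = 5.25; cy_1 = 7.5; cz_1 = 3; cx_2 = 17.25; cy_2 = 10.25; cz_2 = 14.5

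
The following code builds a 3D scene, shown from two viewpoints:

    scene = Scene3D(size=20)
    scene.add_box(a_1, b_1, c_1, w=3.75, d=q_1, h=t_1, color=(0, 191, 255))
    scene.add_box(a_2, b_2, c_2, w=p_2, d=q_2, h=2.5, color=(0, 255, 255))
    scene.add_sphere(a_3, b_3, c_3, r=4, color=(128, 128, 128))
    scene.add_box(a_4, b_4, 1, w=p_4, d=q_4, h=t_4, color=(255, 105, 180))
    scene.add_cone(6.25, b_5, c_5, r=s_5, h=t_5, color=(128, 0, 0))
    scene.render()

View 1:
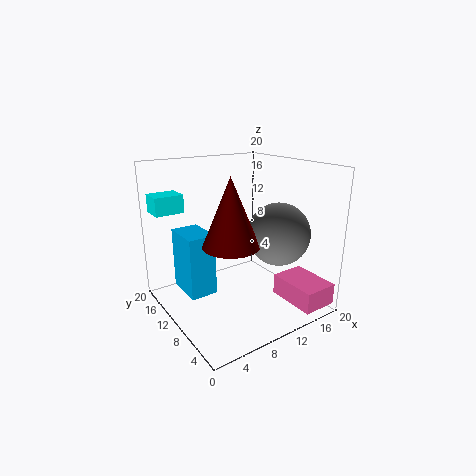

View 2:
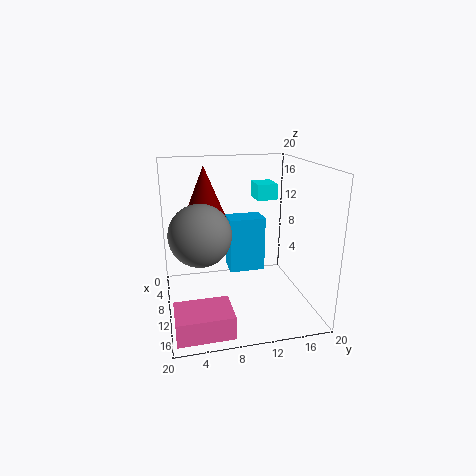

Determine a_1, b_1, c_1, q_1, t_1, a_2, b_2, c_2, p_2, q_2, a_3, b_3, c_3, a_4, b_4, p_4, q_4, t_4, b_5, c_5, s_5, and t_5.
a_1 = 2.5
b_1 = 9.75
c_1 = 2.75
q_1 = 5.5
t_1 = 8.5
a_2 = 0.25
b_2 = 14.5
c_2 = 13.5
p_2 = 4
q_2 = 3.25
a_3 = 12.5
b_3 = 4.5
c_3 = 11.75
a_4 = 14.75
b_4 = 0.5
p_4 = 5
q_4 = 7
t_4 = 3
b_5 = 6
c_5 = 11
s_5 = 3.5
t_5 = 8.5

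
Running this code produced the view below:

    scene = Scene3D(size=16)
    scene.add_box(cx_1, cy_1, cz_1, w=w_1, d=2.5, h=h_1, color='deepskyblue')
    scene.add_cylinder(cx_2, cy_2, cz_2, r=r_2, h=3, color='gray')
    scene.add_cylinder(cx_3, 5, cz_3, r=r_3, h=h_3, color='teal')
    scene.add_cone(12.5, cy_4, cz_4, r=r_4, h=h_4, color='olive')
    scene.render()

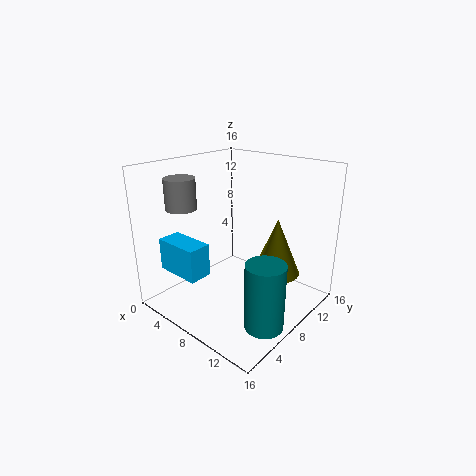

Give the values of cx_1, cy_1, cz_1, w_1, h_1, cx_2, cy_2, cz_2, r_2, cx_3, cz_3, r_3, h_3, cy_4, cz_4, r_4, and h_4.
cx_1 = 2.5
cy_1 = 1.5
cz_1 = 5
w_1 = 5
h_1 = 3.5
cx_2 = 6
cy_2 = 2
cz_2 = 12.5
r_2 = 1.5
cx_3 = 14
cz_3 = 1
r_3 = 2
h_3 = 7
cy_4 = 9
cz_4 = 5
r_4 = 2.5
h_4 = 6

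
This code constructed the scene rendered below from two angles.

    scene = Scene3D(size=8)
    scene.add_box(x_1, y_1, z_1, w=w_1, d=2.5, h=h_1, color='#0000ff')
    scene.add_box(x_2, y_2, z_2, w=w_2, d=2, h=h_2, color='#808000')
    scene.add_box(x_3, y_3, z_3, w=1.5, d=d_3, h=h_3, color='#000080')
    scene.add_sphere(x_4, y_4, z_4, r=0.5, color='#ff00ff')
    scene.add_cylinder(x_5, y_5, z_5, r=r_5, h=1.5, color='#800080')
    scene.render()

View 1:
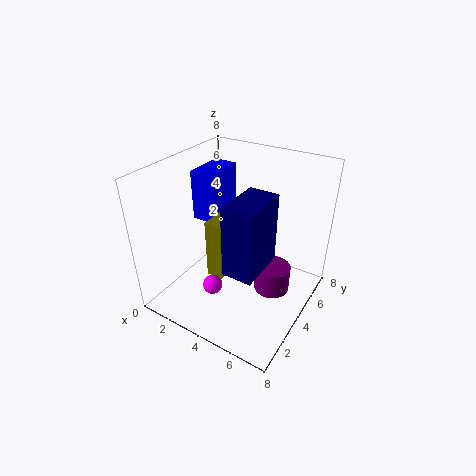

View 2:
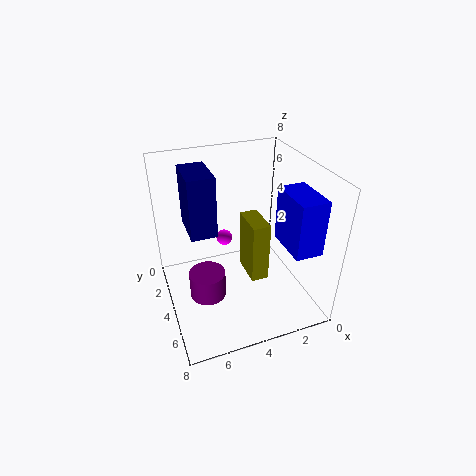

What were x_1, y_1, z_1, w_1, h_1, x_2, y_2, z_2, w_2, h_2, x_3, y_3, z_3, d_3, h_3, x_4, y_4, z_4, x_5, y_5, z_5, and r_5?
x_1 = 0.5; y_1 = 4.5; z_1 = 4; w_1 = 1.5; h_1 = 3; x_2 = 2.5; y_2 = 3; z_2 = 1.5; w_2 = 1; h_2 = 3.5; x_3 = 5; y_3 = 1; z_3 = 4; d_3 = 2.5; h_3 = 3.5; x_4 = 4; y_4 = 1.5; z_4 = 2.5; x_5 = 6; y_5 = 4.5; z_5 = 1; r_5 = 1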